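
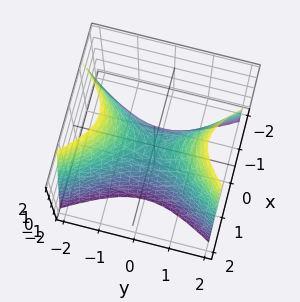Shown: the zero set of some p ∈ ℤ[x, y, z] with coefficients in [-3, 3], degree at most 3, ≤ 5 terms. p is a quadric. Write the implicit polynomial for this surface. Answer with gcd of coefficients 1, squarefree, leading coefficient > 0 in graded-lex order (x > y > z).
First, deg p = 2.
Then, symmetries: it's symmetric under x → −x, forcing even powers of x; it's symmetric under y → −y, forcing even powers of y.
Then, observable constraints: it crosses the y-axis at the gridline y = 0; it crosses the z-axis at the gridline z = 0; it crosses the x-axis at the gridline x = 0.
Finally, putting this together gives p.

2*x^2 - y^2 + z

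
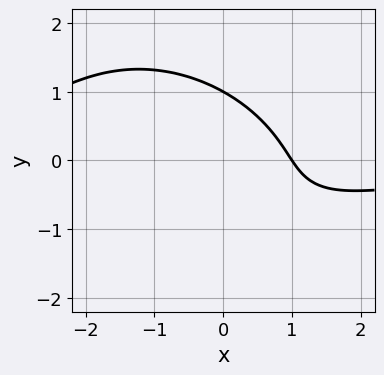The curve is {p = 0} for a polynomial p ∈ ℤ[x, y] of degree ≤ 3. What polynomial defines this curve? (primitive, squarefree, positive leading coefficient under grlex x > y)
2*x^2*y + 2*x*y^2 + 3*y^3 + 3*x - 3

1. deg p = 3. A generic line meets the curve in up to 3 points.
2. From the axis intercepts and sections: it meets the x-axis at x = 1 (among the integer gridlines); it crosses the y-axis at the gridline y = 1.
3. These observations pin down the coefficients.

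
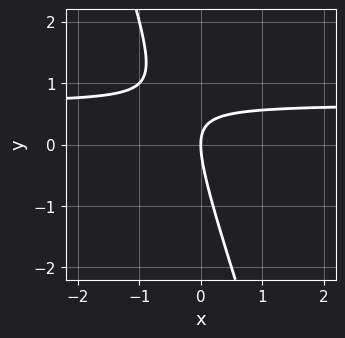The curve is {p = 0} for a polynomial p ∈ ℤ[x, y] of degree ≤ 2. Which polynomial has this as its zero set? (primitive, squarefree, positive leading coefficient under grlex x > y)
3*x*y + y^2 - 2*x

(a) deg p = 2. The shape is more complex than any degree-1 curve.
(b) Observable constraints: one y-axis crossing is at y = 0; one x-axis crossing is at x = 0.
(c) These observations pin down the coefficients.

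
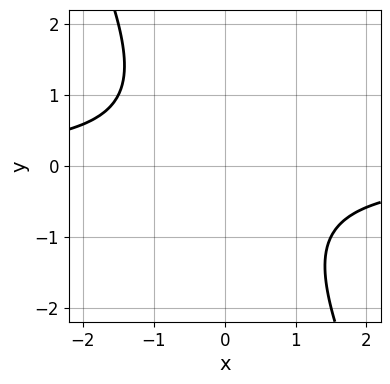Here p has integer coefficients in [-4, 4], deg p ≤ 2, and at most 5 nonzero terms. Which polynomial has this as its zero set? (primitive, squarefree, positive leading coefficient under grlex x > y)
1. Degree: the shape is more complex than any degree-1 curve, so deg p = 2.
2. Observable constraints: it misses every integer gridline on the x-axis; no y-intercept at any integer in the box.
3. The integer polynomial consistent with all of this is the stated p.

2*x*y + y^2 + 2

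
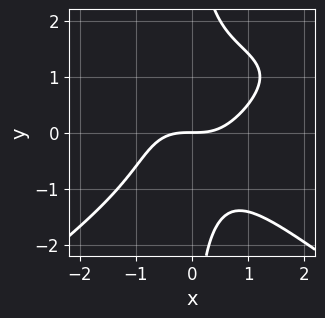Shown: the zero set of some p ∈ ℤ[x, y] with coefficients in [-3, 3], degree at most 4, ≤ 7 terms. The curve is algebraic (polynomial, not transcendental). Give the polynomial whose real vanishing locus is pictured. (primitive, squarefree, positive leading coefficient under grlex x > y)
1. Degree: the shape is more complex than any degree-3 curve, so deg p = 4.
2. Against the integer gridlines: one x-axis crossing is at x = 0; it meets the y-axis at y = 0 (among the integer gridlines).
3. Solving for integer coefficients yields p as stated.

x^3*y - 2*x*y^3 - 2*x^3 + x*y^2 + 3*y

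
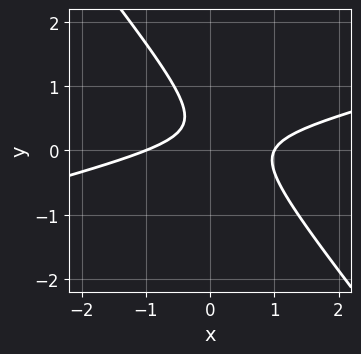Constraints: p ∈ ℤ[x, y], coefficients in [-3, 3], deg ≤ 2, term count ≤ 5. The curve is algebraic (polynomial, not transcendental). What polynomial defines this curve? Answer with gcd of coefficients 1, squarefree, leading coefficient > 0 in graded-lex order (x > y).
x^2 - 3*x*y - 3*y^2 + 2*y - 1

First, the degree is 2 — the shape is more complex than any degree-1 curve.
Then, from the visible intercepts: no y-intercept at any integer in the box; the x-axis gridline crossings are at x ∈ {-1, 1}.
Finally, solving for integer coefficients yields p as stated.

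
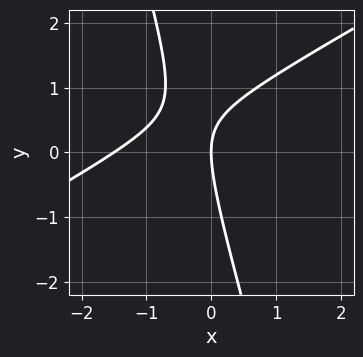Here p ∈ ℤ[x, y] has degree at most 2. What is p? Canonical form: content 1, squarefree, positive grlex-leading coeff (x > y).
2*x^2 - 3*x*y - y^2 + 3*x

deg p = 2.
Against the integer gridlines: one x-axis crossing is at x = 0; it meets the y-axis at y = 0 (among the integer gridlines).
Matching integer coefficients to the picture gives p.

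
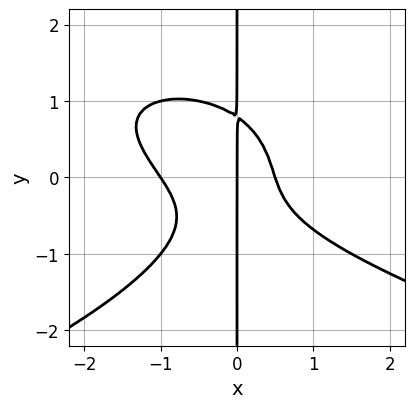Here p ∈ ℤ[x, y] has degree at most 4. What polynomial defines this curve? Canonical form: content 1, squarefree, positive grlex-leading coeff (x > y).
First, degree: no degree-3 curve has this shape, so deg p = 4.
Then, observable constraints: among the integer gridlines, it crosses the x-axis at x ∈ {-1, 0}; the visible y-axis segment lies entirely on the curve.
Finally, assembling these constraints gives the stated polynomial.

2*x*y^3 + 2*x^3 + 2*x^2*y + x^2 - x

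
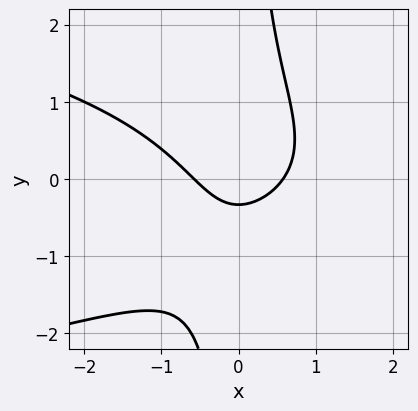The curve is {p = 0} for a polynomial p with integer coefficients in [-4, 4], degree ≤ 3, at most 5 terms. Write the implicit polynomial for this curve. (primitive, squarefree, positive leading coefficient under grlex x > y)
3*x*y^2 + 3*x^2 + x*y - 3*y - 1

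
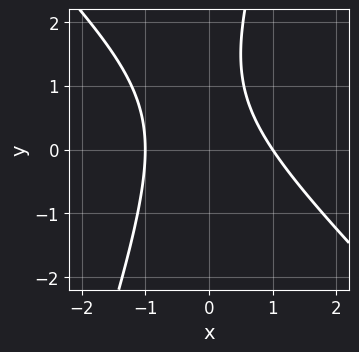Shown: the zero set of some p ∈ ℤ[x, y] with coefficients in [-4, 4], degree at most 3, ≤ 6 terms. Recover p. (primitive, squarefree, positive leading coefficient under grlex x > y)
3*x^2 + 2*x*y - y^2 + 2*y - 3

Degree: a generic line meets the curve in up to 2 points, so deg p = 2.
Reading off the gridlines: among the integer gridlines, it crosses the x-axis at x ∈ {-1, 1}; no y-intercept at any integer in the box.
Together with the visible shape, these determine p as stated.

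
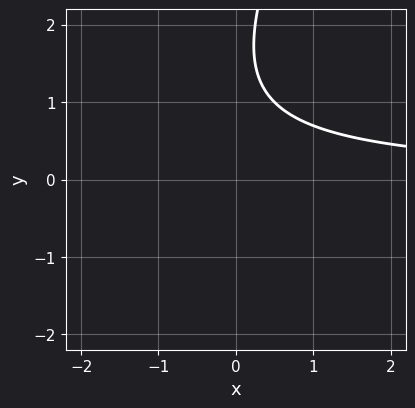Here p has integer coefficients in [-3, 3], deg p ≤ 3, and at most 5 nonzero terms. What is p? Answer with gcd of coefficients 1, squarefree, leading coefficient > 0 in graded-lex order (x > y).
deg p = 2. No degree-1 curve has this shape.
From the axis intercepts and sections: no x-intercept at any integer in the box; no y-intercept at any integer in the box.
The integer polynomial consistent with all of this is the stated p.

2*x*y - y^2 + 3*y - 3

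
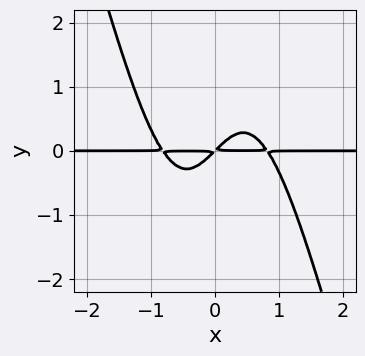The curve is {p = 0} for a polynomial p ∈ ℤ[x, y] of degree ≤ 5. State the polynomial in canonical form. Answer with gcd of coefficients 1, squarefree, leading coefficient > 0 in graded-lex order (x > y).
3*x^3*y + x^2*y^2 - 2*x*y + 2*y^2

(a) The degree is 4 — no degree-3 curve has this shape.
(b) Checking where it meets the axes: the visible x-axis segment lies entirely on the curve.
(c) Together with the visible shape, these determine p as stated.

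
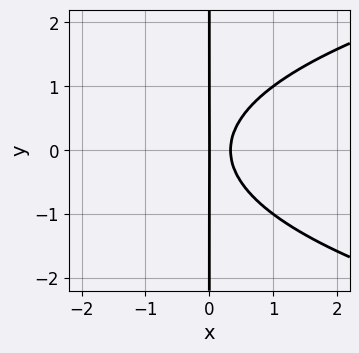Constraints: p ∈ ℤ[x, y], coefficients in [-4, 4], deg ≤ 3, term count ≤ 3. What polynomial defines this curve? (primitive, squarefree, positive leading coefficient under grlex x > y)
Degree: the shape is more complex than any degree-2 curve, so deg p = 3.
Symmetries: mirror symmetry y ↦ −y ⇒ only even powers of y.
From the axis intercepts and sections: it meets the x-axis at x = 0 (among the integer gridlines); every point of the y-axis in the box is on the curve.
Fitting integer coefficients to these (and the overall shape) gives p.

2*x*y^2 - 3*x^2 + x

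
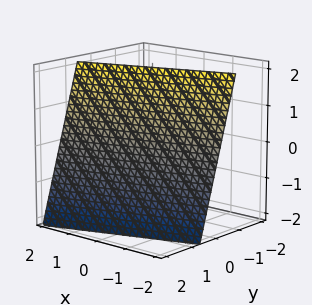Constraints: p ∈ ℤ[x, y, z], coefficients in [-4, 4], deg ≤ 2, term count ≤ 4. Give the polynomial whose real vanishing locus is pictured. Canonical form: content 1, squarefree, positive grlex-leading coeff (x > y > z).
x - 3*y - z + 2

The degree is 1 — every cross-section is a straight line — this is a plane.
From the visible intercepts: it meets the x-axis at x = -2 (among the integer gridlines); it meets the z-axis at z = 2 (among the integer gridlines).
Together with the visible shape, these determine p as stated.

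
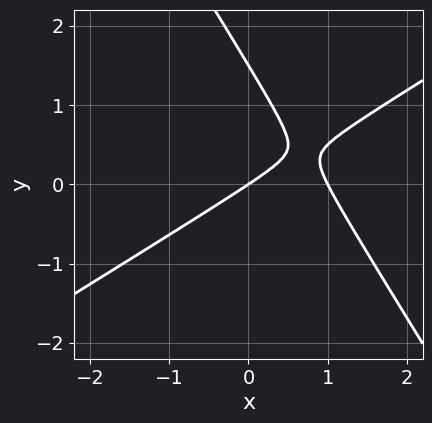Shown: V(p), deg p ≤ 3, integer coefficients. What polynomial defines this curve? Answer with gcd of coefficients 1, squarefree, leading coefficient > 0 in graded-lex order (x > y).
(a) The degree is 2 — the shape is more complex than any degree-1 curve.
(b) Reading off the gridlines: it crosses the y-axis at the gridline y = 0; the x-axis gridline crossings are at x ∈ {0, 1}.
(c) Putting this together gives p.

2*x^2 - 2*x*y - 2*y^2 - 2*x + 3*y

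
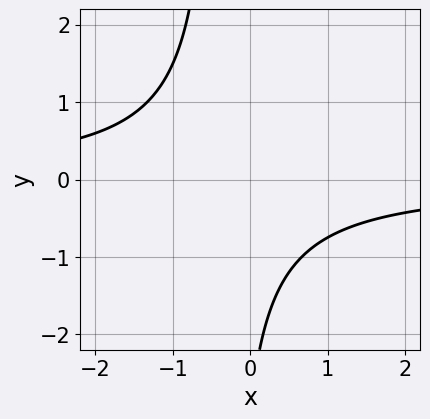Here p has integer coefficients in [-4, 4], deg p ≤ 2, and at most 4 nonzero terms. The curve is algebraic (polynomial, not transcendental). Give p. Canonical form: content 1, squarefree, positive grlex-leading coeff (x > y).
First, deg p = 2.
Then, from the axis intercepts and sections: the curve avoids every integer x-axis point in the box; it misses every integer gridline on the y-axis.
Finally, the integer polynomial consistent with all of this is the stated p.

3*x*y + y + 3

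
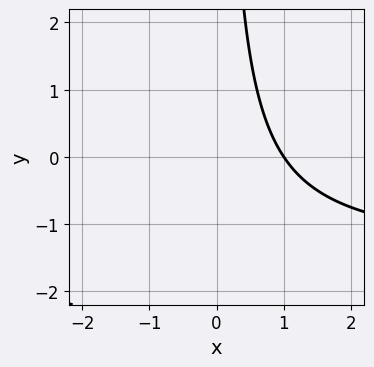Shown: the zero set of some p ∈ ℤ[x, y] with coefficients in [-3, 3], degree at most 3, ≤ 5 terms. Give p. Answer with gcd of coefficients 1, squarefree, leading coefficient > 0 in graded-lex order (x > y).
2*x*y + 3*x - 3

deg p = 2. A generic line meets the curve in up to 2 points.
Against the integer gridlines: it misses every integer gridline on the y-axis; it crosses the x-axis at the gridline x = 1.
These observations pin down the coefficients.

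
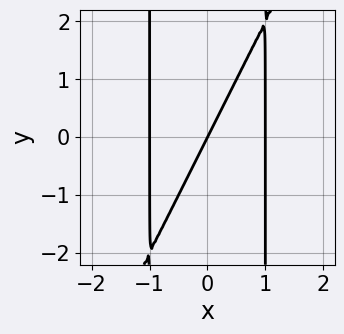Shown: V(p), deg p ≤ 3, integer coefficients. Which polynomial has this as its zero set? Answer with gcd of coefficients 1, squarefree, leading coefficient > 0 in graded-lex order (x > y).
2*x^3 - x^2*y - 2*x + y

1. deg p = 3. The shape is more complex than any degree-2 curve.
2. From the axis intercepts and sections: it meets the y-axis at y = 0 (among the integer gridlines); among the integer gridlines, it crosses the x-axis at x ∈ {-1, 0, 1}.
3. Matching integer coefficients to the picture gives p.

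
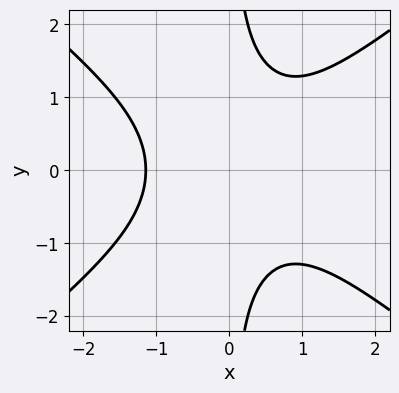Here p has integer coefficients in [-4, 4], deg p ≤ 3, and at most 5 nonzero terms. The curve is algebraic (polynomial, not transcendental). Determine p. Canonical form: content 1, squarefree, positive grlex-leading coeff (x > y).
2*x^3 - 3*x*y^2 + 3

First, the degree is 3 — no degree-2 curve has this shape.
Then, symmetries: the y ↦ −y reflection is a symmetry, so y appears only in even powers.
Then, checking where it meets the axes: the curve avoids every integer y-axis point in the box.
Finally, these observations pin down the coefficients.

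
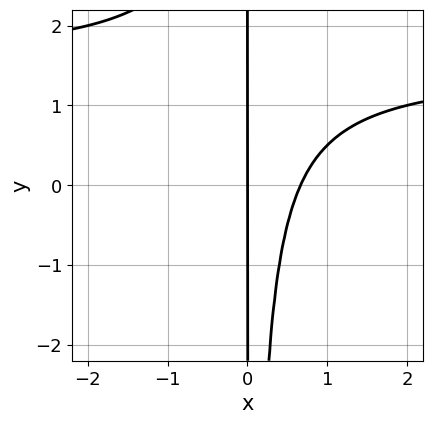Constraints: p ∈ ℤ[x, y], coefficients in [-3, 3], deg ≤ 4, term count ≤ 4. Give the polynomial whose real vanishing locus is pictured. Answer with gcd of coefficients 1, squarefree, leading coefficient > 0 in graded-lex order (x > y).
2*x^2*y - 3*x^2 + 2*x

1. deg p = 3. A generic line meets the curve in up to 3 points.
2. Observable constraints: one x-axis crossing is at x = 0; the visible y-axis segment lies entirely on the curve.
3. The integer polynomial consistent with all of this is the stated p.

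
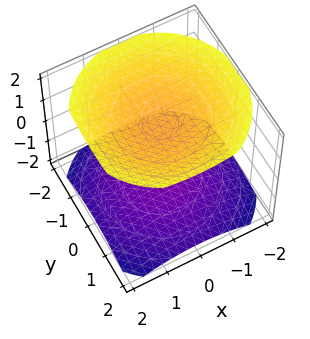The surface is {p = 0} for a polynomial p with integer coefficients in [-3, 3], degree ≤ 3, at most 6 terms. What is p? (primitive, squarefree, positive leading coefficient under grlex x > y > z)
First, there are 2 components.
Then, the degree is 2 — two separate bowl-shaped sheets opening away from each other; a quadric.
Then, symmetries: mirror symmetry z ↦ −z ⇒ only even powers of z; the z-axis is an axis of rotation, so x and y enter only as x² + y².
Then, checking where it meets the axes: the surface avoids every integer y-axis point in the box; the surface avoids every integer x-axis point in the box.
Finally, assembling these constraints gives the stated polynomial.

x^2 + y^2 - 2*z^2 + 3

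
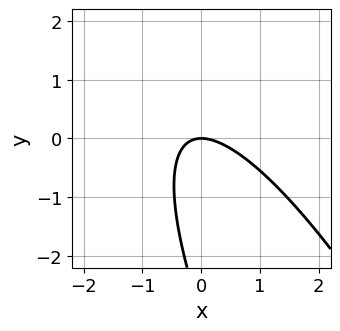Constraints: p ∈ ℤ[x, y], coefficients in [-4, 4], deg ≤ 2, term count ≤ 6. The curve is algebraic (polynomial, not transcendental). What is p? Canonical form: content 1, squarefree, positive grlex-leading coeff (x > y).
3*x^2 + 3*x*y + y^2 + 3*y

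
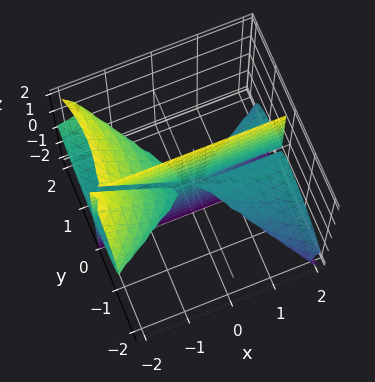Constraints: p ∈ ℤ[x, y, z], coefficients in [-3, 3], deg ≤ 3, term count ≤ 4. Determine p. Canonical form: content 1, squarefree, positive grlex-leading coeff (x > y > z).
3*x*y*z + y^3 - y^2*z + 3*y*z^2

The picture has 2 separate pieces.
Degree: the shape is more complex than any degree-2 surface, so deg p = 3.
From the visible intercepts: it crosses the y-axis at the gridline y = 0; every point of the x-axis in the box is on the surface; the visible z-axis segment lies entirely on the surface.
Matching integer coefficients to the picture gives p.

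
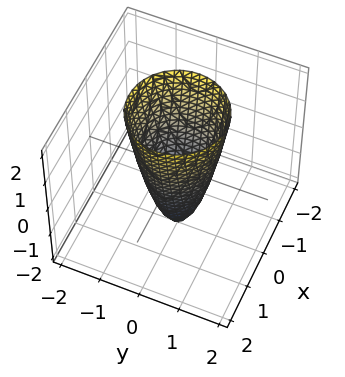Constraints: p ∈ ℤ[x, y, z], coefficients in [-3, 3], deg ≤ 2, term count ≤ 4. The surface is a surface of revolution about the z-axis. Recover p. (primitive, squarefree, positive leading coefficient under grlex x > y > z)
3*x^2 + 3*y^2 - z - 2

(a) Degree: no degree-1 surface has this shape, so deg p = 2.
(b) Symmetries: every cross-section ⟂ z is a circle, so x, y appear only via x² + y².
(c) Checking where it meets the axes: a circular section at z = 1 has radius exactly 1; one z-axis crossing is at z = -2.
(d) Matching integer coefficients to the picture gives p.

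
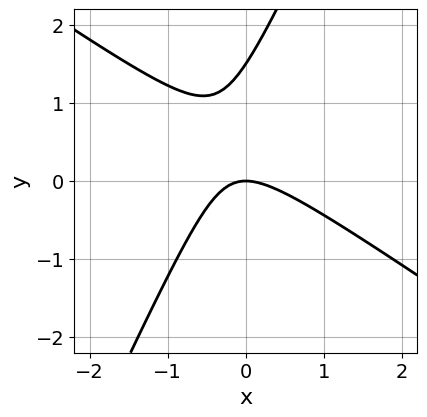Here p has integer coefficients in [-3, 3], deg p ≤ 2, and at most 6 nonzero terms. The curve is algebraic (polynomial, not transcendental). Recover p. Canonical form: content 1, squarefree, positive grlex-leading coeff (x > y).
3*x^2 + 3*x*y - 2*y^2 + 3*y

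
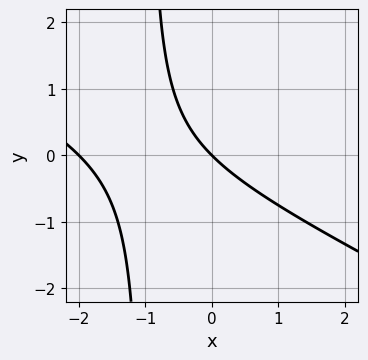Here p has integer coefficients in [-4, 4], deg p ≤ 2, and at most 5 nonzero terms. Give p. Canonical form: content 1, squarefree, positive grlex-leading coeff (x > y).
x^2 + 2*x*y + 2*x + 2*y

First, the degree is 2 — the shape is more complex than any degree-1 curve.
Next, from the axis intercepts and sections: among the integer gridlines, it crosses the x-axis at x ∈ {-2, 0}; one y-axis crossing is at y = 0.
Finally, matching integer coefficients to the picture gives p.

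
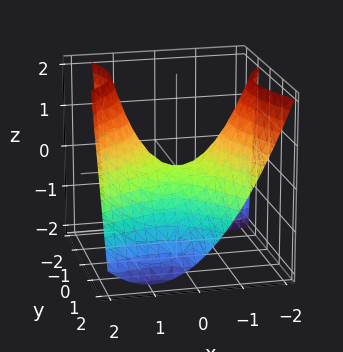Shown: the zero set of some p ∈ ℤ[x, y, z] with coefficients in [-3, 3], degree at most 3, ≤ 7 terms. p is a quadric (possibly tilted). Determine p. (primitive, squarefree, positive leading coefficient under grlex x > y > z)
deg p = 2. No degree-1 surface has this shape.
Reading off the gridlines: it crosses the z-axis at the gridline z = 0; it meets the x-axis at x = 0 (among the integer gridlines); it meets the y-axis at y = 0 (among the integer gridlines).
Solving for integer coefficients yields p as stated.

2*x^2 - 2*x*y - 2*y^2 - y*z - 3*z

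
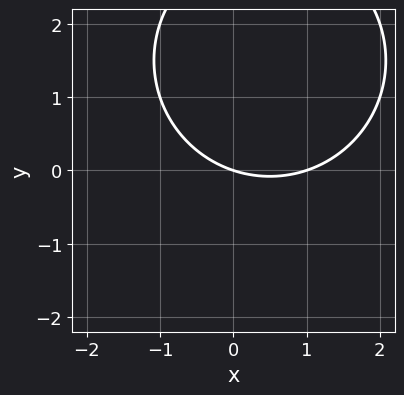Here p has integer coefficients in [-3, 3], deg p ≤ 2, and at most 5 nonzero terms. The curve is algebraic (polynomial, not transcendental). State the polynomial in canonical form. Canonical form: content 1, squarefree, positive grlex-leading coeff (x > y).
x^2 + y^2 - x - 3*y

Degree: a generic line meets the curve in up to 2 points, so deg p = 2.
Against the integer gridlines: the x-axis gridline crossings are at x ∈ {0, 1}; it crosses the y-axis at the gridline y = 0.
Putting this together gives p.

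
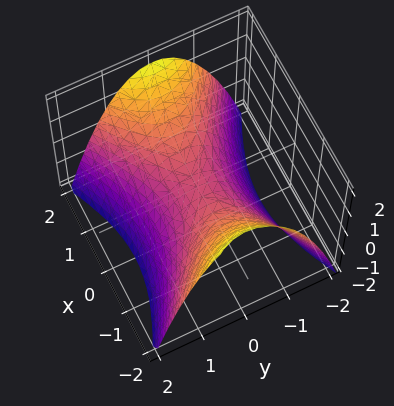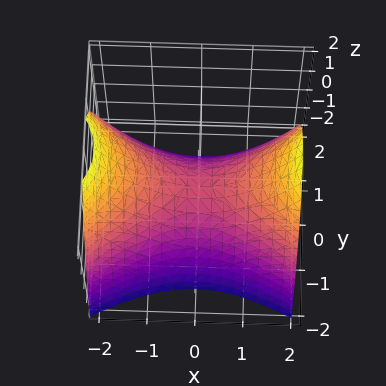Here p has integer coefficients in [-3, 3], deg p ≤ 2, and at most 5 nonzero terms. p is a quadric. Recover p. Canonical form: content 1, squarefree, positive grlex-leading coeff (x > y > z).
(a) deg p = 2. A saddle surface; a quadric.
(b) Symmetries: mirror symmetry x ↦ −x ⇒ only even powers of x; the y ↦ −y reflection is a symmetry, so y appears only in even powers.
(c) Against the integer gridlines: one x-axis crossing is at x = 0; it meets the z-axis at z = 0 (among the integer gridlines); one y-axis crossing is at y = 0.
(d) Solving for integer coefficients yields p as stated.

x^2 - 2*y^2 - 2*z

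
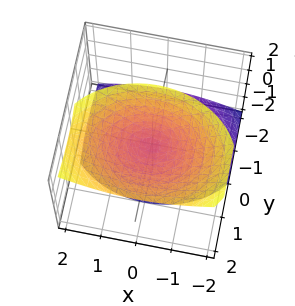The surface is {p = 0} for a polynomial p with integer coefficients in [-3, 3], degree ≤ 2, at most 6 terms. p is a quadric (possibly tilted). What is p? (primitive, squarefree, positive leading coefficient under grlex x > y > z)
1. The picture has 2 separate pieces. They look like related sheets of one shape, so recover p as a whole.
2. deg p = 2. A generic line meets the surface in up to 2 points.
3. Observable constraints: it meets the z-axis at z = 0 (among the integer gridlines); it meets the x-axis at x = 0 (among the integer gridlines); one y-axis crossing is at y = 0.
4. Together with the visible shape, these determine p as stated.

2*x^2 + 3*y^2 - 3*y*z - 2*z^2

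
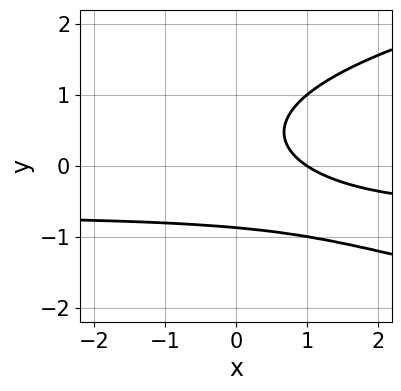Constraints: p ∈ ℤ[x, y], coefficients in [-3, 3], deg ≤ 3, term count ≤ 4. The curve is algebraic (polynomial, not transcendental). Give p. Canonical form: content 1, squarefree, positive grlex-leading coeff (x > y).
3*y^3 - 3*x*y - 2*x + 2

First, the degree is 3 — no degree-2 curve has this shape.
Then, checking where it meets the axes: it meets the x-axis at x = 1 (among the integer gridlines).
Finally, these observations pin down the coefficients.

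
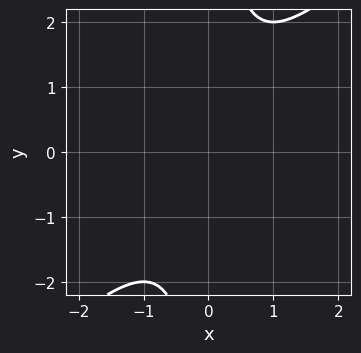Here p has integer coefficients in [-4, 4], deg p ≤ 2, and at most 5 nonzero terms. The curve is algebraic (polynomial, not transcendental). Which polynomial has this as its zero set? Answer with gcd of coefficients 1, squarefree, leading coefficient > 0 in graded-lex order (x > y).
x^2 - x*y + 1

1. The degree is 2 — a generic line meets the curve in up to 2 points.
2. Reading off the gridlines: no x-intercept at any integer in the box; it misses every integer gridline on the y-axis.
3. Matching integer coefficients to the picture gives p.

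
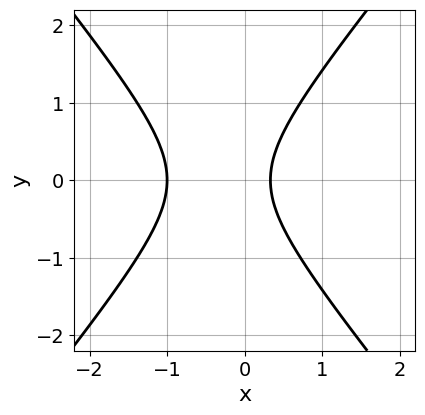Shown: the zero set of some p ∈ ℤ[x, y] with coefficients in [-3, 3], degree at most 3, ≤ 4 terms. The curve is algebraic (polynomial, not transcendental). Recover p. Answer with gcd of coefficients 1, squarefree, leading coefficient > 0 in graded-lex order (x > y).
(a) The degree is 2 — no degree-1 curve has this shape.
(b) Symmetries: it's symmetric under y → −y, forcing even powers of y.
(c) From the visible intercepts: the curve avoids every integer y-axis point in the box; it crosses the x-axis at the gridline x = -1.
(d) The integer polynomial consistent with all of this is the stated p.

3*x^2 - 2*y^2 + 2*x - 1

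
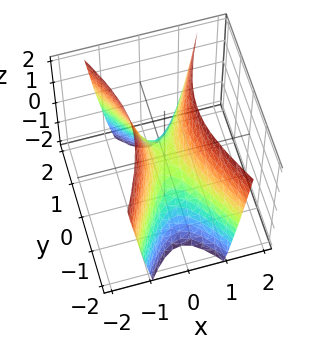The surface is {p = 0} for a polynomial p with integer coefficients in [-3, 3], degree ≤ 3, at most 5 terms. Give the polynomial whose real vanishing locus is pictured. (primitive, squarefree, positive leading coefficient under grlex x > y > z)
(a) deg p = 2. A hyperbolic paraboloid; a quadric.
(b) Symmetries: mirror symmetry x ↦ −x ⇒ only even powers of x; the y ↦ −y reflection is a symmetry, so y appears only in even powers.
(c) Checking where it meets the axes: it meets the x-axis at x = 0 (among the integer gridlines); it meets the z-axis at z = 0 (among the integer gridlines); it meets the y-axis at y = 0 (among the integer gridlines).
(d) Together with the visible shape, these determine p as stated.

3*x^2 - y^2 - z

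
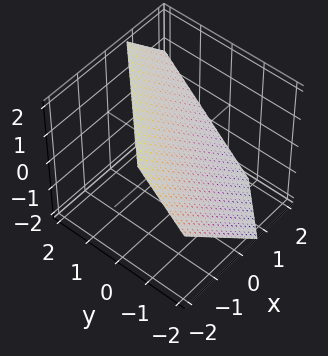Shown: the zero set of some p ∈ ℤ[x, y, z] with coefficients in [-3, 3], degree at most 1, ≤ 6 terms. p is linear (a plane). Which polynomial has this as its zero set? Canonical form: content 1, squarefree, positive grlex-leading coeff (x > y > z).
3*x - 3*y + 3*z - 2

First, degree: every cross-section is a straight line — this is a plane, so deg p = 1.
Finally, the integer polynomial consistent with all of this is the stated p.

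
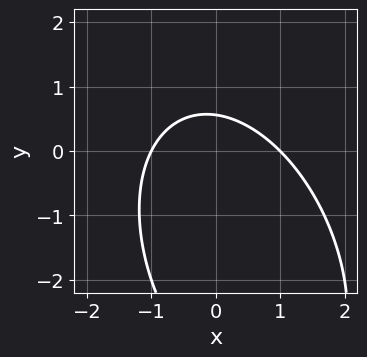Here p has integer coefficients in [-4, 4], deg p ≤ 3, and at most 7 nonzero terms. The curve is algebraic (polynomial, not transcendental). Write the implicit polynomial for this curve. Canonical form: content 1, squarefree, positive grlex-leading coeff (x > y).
2*x^2 + x*y + y^2 + 3*y - 2

First, degree: no degree-1 curve has this shape, so deg p = 2.
Then, against the integer gridlines: among the integer gridlines, it crosses the x-axis at x ∈ {-1, 1}.
Finally, matching integer coefficients to the picture gives p.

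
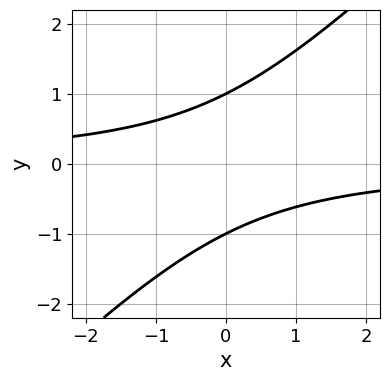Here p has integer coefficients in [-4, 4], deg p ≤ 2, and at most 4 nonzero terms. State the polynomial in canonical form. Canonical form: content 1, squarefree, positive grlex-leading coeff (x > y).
x*y - y^2 + 1

1. The degree is 2 — a generic line meets the curve in up to 2 points.
2. From the axis intercepts and sections: no x-intercept at any integer in the box; among the integer gridlines, it crosses the y-axis at y ∈ {-1, 1}.
3. Assembling these constraints gives the stated polynomial.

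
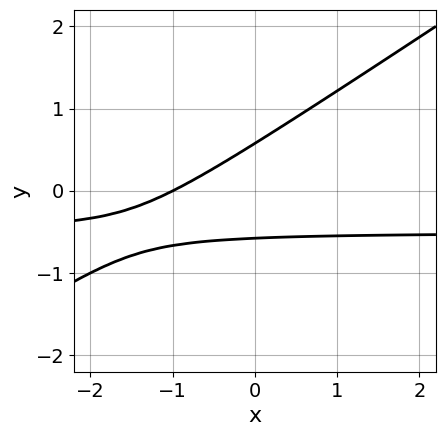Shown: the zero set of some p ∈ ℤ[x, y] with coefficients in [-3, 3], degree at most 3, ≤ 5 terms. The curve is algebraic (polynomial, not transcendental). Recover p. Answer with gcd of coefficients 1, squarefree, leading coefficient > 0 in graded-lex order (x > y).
deg p = 2. A generic line meets the curve in up to 2 points.
From the visible intercepts: it crosses the x-axis at the gridline x = -1.
Matching integer coefficients to the picture gives p.

2*x*y - 3*y^2 + x + 1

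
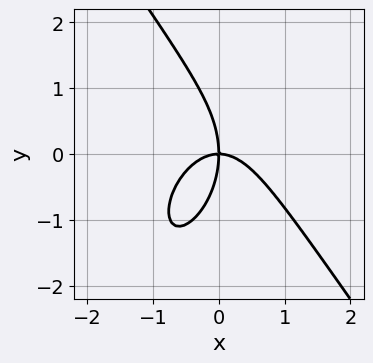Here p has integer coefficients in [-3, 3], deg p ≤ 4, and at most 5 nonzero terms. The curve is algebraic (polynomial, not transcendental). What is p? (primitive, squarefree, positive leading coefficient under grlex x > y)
First, degree: a generic line meets the curve in up to 3 points, so deg p = 3.
Then, reading off the gridlines: one x-axis crossing is at x = 0; one y-axis crossing is at y = 0.
Finally, fitting integer coefficients to these (and the overall shape) gives p.

3*x^3 + y^3 + 3*x*y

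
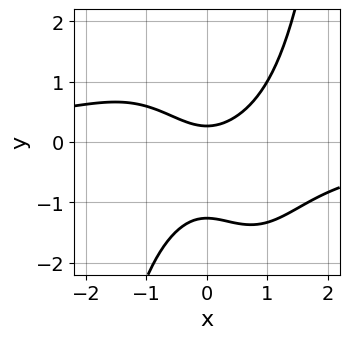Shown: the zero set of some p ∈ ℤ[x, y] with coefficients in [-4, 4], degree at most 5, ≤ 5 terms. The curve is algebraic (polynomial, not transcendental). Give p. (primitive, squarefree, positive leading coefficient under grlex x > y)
2*x^3*y + 3*x^2 - 3*y^2 - 3*y + 1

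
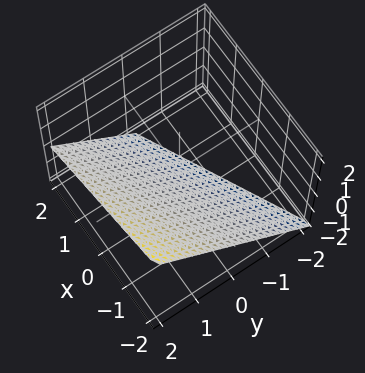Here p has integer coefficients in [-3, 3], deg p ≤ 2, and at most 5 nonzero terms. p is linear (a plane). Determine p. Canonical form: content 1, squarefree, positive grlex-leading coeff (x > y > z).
The degree is 1 — the surface is flat (a plane).
Against the integer gridlines: it crosses the z-axis at the gridline z = -1; it crosses the y-axis at the gridline y = 1.
Fitting integer coefficients to these (and the overall shape) gives p. Check: (-2, 0, 0) on the x-axis lies on the surface, and p(-2, 0, 0) = 0. ✓

x - 2*y + 2*z + 2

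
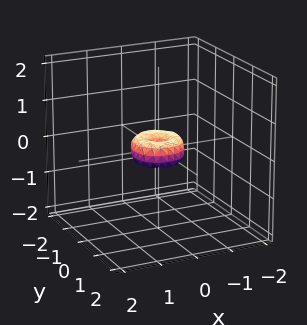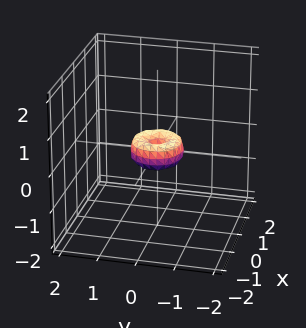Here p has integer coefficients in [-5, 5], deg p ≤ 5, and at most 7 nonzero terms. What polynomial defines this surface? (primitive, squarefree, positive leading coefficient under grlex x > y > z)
The degree is 4 — no degree-3 surface has this shape.
Symmetries: rotational symmetry about the z-axis ⇒ p depends on x, y only through x² + y².
Reading off the gridlines: a circular section at z = 0 has radius between 0 and 1; it meets the y-axis at y = 0 (among the integer gridlines).
Fitting integer coefficients to these (and the overall shape) gives p.

2*x^4 + 4*x^2*y^2 + 2*y^4 - x^2 - y^2 + z^2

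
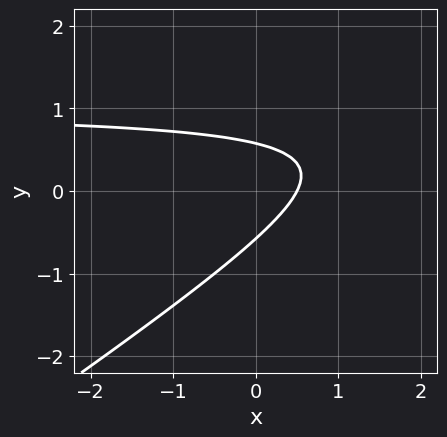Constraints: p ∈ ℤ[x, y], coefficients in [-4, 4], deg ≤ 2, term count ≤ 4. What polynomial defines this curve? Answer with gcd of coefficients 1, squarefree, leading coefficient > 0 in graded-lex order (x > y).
2*x*y - 3*y^2 - 2*x + 1

(a) Degree: the shape is more complex than any degree-1 curve, so deg p = 2.
(b) The integer polynomial consistent with all of this is the stated p.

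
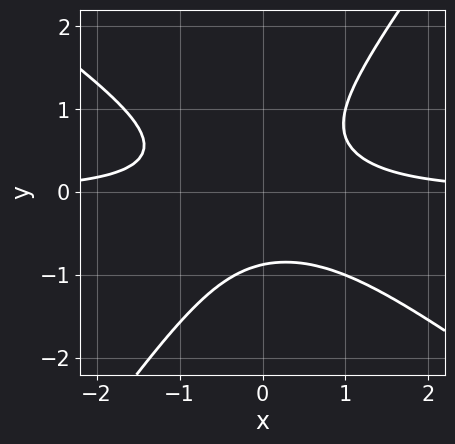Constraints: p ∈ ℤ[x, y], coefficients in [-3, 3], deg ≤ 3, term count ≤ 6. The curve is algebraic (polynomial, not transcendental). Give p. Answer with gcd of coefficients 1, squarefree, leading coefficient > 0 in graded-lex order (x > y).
The degree is 3 — a generic line meets the curve in up to 3 points.
Observable constraints: the curve avoids every integer x-axis point in the box.
Assembling these constraints gives the stated polynomial.

3*x^2*y + 2*x*y^2 - 3*y^3 - 2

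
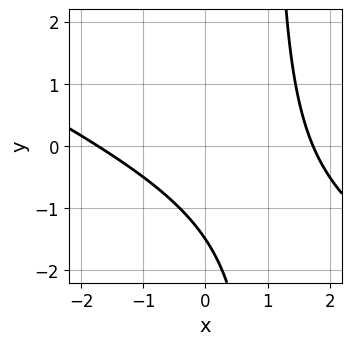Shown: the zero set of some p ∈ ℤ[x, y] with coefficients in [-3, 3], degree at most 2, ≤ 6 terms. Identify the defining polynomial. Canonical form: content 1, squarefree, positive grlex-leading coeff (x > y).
First, deg p = 2.
Finally, matching integer coefficients to the picture gives p.

x^2 + 2*x*y - 2*y - 3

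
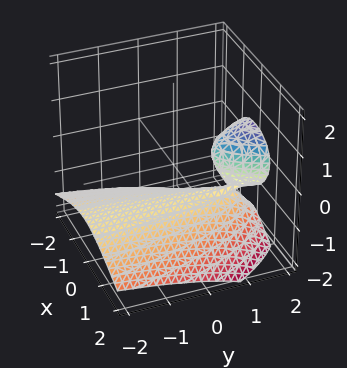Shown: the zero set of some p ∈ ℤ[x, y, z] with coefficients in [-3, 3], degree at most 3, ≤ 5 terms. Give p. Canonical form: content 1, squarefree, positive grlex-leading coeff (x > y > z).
2*y*z^2 + 2*z^3 + 3*x^2 - 2*y + 2

First, degree: a generic line meets the surface in up to 3 points, so deg p = 3.
Next, from the visible intercepts: one z-axis crossing is at z = -1; it crosses the y-axis at the gridline y = 1; the surface avoids every integer x-axis point in the box.
Finally, the integer polynomial consistent with all of this is the stated p.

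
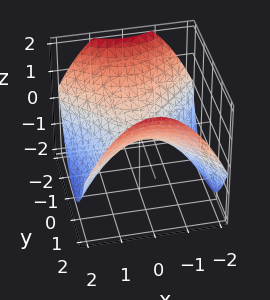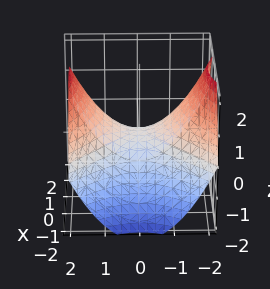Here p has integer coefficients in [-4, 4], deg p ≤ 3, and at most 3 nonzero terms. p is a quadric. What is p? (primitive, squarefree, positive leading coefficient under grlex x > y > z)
x^2 - y^2 + 2*z

First, degree: a saddle surface; a quadric, so deg p = 2.
Then, symmetries: mirror symmetry x ↦ −x ⇒ only even powers of x; the y ↦ −y reflection is a symmetry, so y appears only in even powers.
Then, checking where it meets the axes: it meets the z-axis at z = 0 (among the integer gridlines); one x-axis crossing is at x = 0; it meets the y-axis at y = 0 (among the integer gridlines).
Finally, together with the visible shape, these determine p as stated.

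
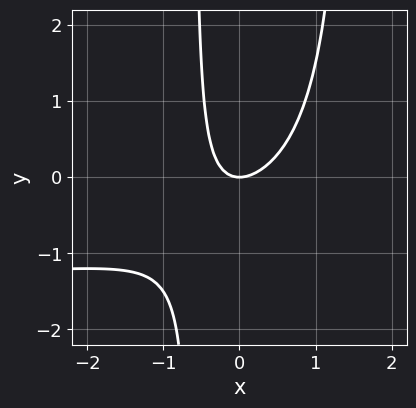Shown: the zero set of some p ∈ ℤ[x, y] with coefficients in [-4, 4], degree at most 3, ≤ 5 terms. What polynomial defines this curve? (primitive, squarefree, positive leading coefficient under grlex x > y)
(a) deg p = 3. No degree-2 curve has this shape.
(b) From the axis intercepts and sections: one y-axis crossing is at y = 0; it meets the x-axis at x = 0 (among the integer gridlines).
(c) Fitting integer coefficients to these (and the overall shape) gives p.

2*x^2*y + 3*x^2 - 2*x*y - 2*y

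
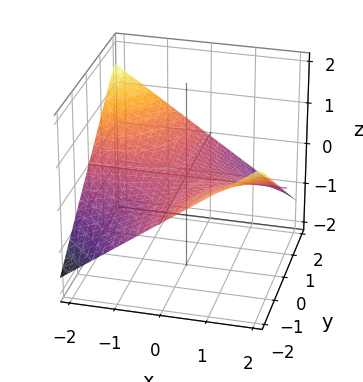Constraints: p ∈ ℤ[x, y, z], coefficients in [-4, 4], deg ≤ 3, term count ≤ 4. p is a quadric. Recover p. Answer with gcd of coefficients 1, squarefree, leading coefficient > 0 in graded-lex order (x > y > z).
x*y + 3*z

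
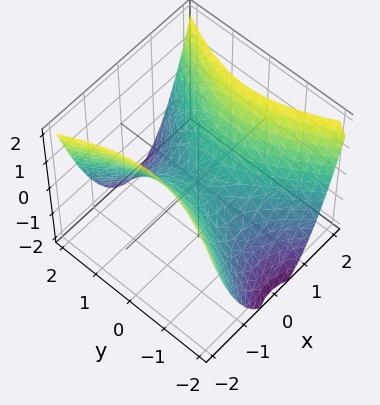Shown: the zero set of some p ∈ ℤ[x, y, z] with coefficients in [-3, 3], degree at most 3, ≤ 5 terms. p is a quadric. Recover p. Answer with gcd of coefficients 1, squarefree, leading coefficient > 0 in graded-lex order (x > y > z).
Degree: a saddle surface; a quadric, so deg p = 2.
Symmetries: the x ↦ −x reflection is a symmetry, so x appears only in even powers; the y ↦ −y reflection is a symmetry, so y appears only in even powers.
Against the integer gridlines: one x-axis crossing is at x = 0; it crosses the y-axis at the gridline y = 0.
Matching integer coefficients to the picture gives p.

2*x^2 - y^2 - 2*z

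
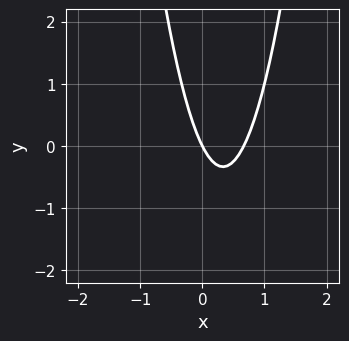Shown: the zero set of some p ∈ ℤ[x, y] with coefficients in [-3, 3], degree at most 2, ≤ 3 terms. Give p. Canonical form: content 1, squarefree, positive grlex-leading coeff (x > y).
3*x^2 - 2*x - y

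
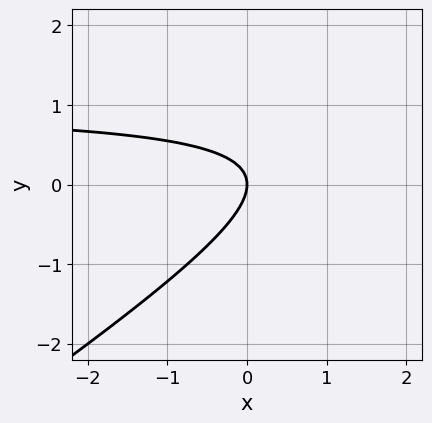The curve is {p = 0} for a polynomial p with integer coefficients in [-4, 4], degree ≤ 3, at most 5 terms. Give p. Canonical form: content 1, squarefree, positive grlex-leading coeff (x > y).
The degree is 2 — a generic line meets the curve in up to 2 points.
From the visible intercepts: it meets the x-axis at x = 0 (among the integer gridlines); it crosses the y-axis at the gridline y = 0.
Putting this together gives p.

2*x*y - 3*y^2 - 2*x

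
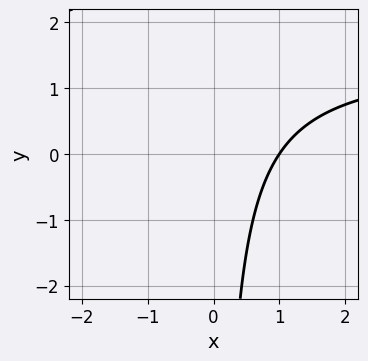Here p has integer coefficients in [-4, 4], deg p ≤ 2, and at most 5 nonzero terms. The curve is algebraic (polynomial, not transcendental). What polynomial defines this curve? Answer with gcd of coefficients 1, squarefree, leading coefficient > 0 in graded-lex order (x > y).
2*x*y - 3*x + 3

Degree: no degree-1 curve has this shape, so deg p = 2.
Observable constraints: no y-intercept at any integer in the box; it meets the x-axis at x = 1 (among the integer gridlines).
These observations pin down the coefficients.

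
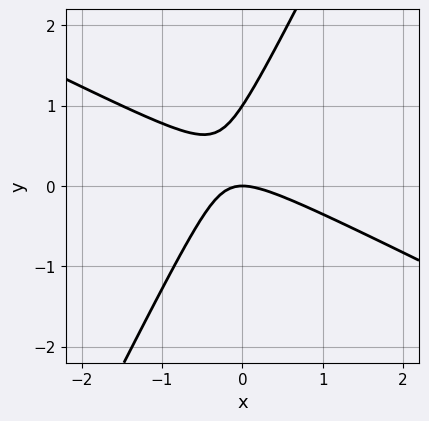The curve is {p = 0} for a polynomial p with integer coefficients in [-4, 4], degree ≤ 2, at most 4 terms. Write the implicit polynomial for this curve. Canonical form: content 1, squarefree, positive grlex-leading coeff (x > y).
2*x^2 + 3*x*y - 2*y^2 + 2*y

(a) The degree is 2 — the shape is more complex than any degree-1 curve.
(b) Reading off the gridlines: the y-axis gridline crossings are at y ∈ {0, 1}; it meets the x-axis at x = 0 (among the integer gridlines).
(c) Solving for integer coefficients yields p as stated.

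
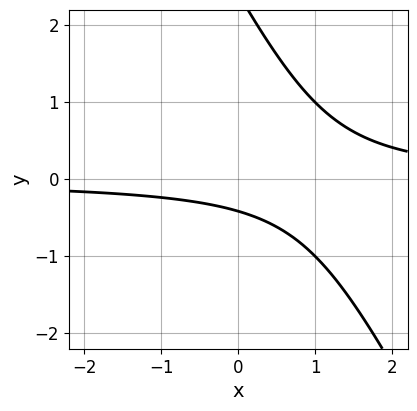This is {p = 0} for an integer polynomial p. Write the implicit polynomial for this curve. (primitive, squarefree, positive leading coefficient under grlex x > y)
1. Degree: no degree-1 curve has this shape, so deg p = 2.
2. Reading off the gridlines: no x-intercept at any integer in the box.
3. The integer polynomial consistent with all of this is the stated p.

2*x*y + y^2 - 2*y - 1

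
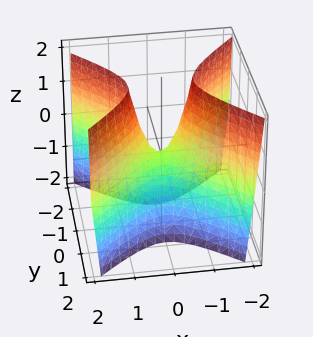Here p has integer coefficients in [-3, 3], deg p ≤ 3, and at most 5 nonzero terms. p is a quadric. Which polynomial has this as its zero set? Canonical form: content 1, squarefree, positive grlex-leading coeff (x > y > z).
3*x^2 - 3*y^2 - z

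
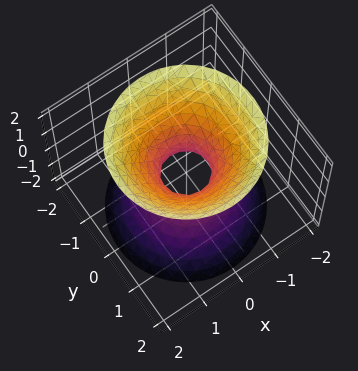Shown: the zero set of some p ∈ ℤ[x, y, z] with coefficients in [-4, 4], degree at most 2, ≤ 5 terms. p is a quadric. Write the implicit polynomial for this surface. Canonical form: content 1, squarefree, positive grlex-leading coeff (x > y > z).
3*x^2 + 3*y^2 - 2*z^2 - 1

1. The degree is 2 — one connected sheet with a waist; a quadric.
2. Symmetries: every cross-section ⟂ z is a circle, so x, y appear only via x² + y²; it's symmetric under z → −z, forcing even powers of z.
3. From the axis intercepts and sections: a circular section at z = -1 has radius exactly 1; no z-intercept at any integer in the box.
4. Putting this together gives p.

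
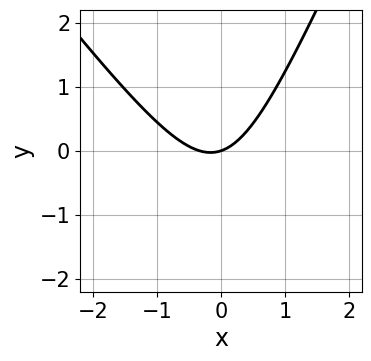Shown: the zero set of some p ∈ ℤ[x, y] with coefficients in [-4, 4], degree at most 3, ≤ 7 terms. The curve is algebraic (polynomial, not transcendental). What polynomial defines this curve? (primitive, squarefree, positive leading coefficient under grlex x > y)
1. The degree is 2 — a generic line meets the curve in up to 2 points.
2. Against the integer gridlines: it crosses the y-axis at the gridline y = 0; it meets the x-axis at x = 0 (among the integer gridlines).
3. Fitting integer coefficients to these (and the overall shape) gives p.

3*x^2 + x*y - y^2 + x - 3*y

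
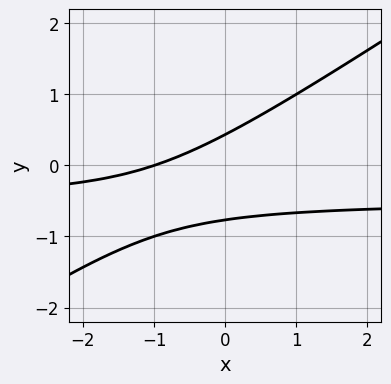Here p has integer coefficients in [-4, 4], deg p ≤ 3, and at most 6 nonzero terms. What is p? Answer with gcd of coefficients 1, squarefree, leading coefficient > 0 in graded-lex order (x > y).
2*x*y - 3*y^2 + x - y + 1

(a) The degree is 2 — the shape is more complex than any degree-1 curve.
(b) Observable constraints: one x-axis crossing is at x = -1.
(c) These observations pin down the coefficients.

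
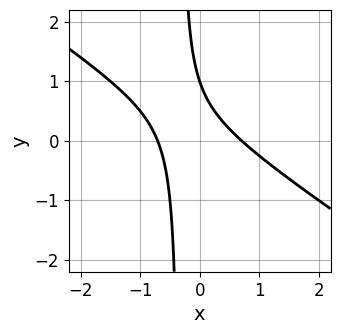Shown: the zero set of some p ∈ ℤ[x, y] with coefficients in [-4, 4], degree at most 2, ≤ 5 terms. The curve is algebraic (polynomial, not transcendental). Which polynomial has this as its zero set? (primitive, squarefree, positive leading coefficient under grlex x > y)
The degree is 2 — the shape is more complex than any degree-1 curve.
Reading off the gridlines: one y-axis crossing is at y = 1.
Solving for integer coefficients yields p as stated.

2*x^2 + 3*x*y + y - 1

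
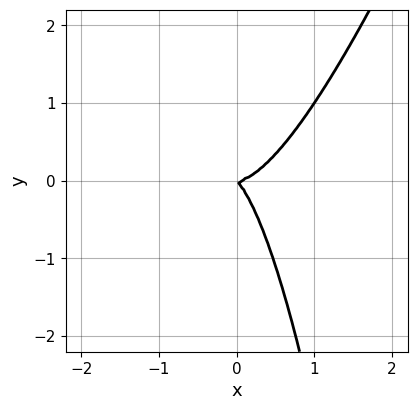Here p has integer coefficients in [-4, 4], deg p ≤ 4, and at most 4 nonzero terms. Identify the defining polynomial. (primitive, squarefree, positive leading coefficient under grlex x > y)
(a) The degree is 3 — no degree-2 curve has this shape.
(b) Against the integer gridlines: it crosses the x-axis at the gridline x = 0; it crosses the y-axis at the gridline y = 0.
(c) Putting this together gives p.

3*x^3 - x^2*y - x*y - y^2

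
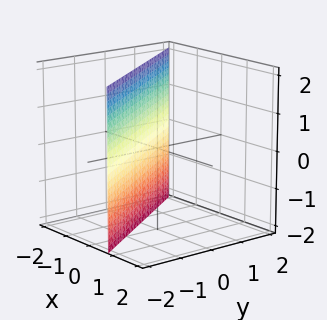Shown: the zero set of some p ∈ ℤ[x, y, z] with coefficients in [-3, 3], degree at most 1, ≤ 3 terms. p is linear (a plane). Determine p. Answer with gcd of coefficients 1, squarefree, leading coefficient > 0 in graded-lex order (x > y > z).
3*x + 2*y + 2

(a) The degree is 1 — the surface is flat (a plane).
(b) From the visible intercepts: it misses every integer gridline on the z-axis; it meets the y-axis at y = -1 (among the integer gridlines).
(c) These observations pin down the coefficients.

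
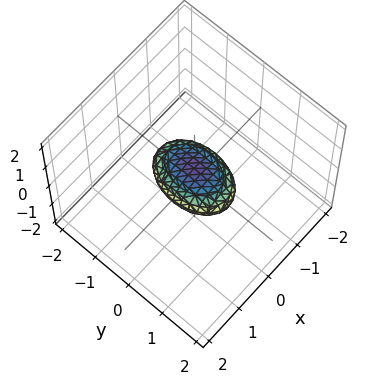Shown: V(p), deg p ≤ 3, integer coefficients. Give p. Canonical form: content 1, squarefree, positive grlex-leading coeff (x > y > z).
2*x^2 + y^2 + 3*z^2 - 1

1. The degree is 2 — bounded and convex; a quadric.
2. Symmetries: it's symmetric under y → −y, forcing even powers of y; mirror symmetry z ↦ −z ⇒ only even powers of z; the x ↦ −x reflection is a symmetry, so x appears only in even powers.
3. Against the integer gridlines: the y-axis gridline crossings are at y ∈ {-1, 1}.
4. Assembling these constraints gives the stated polynomial.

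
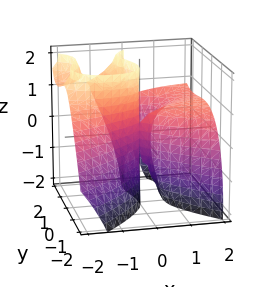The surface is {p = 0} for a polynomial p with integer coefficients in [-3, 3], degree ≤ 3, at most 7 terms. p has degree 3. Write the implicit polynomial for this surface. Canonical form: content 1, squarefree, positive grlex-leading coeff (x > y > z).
First, deg p = 3. No degree-2 surface has this shape.
Then, reading off the gridlines: it crosses the x-axis at the gridline x = 0; every point of the z-axis in the box is on the surface.
Finally, putting this together gives p. Check: (0, 2, 0) on the y-axis lies on the surface, and p(0, 2, 0) = 0. ✓

2*x^2*z + x*z^2 - y^3 - 2*x^2 + 2*y^2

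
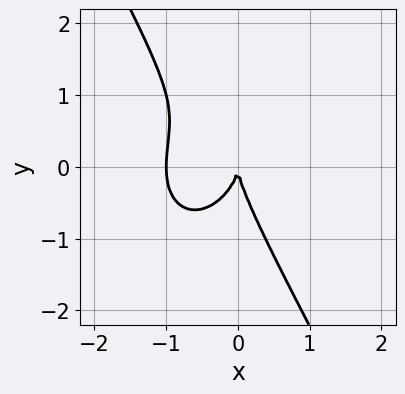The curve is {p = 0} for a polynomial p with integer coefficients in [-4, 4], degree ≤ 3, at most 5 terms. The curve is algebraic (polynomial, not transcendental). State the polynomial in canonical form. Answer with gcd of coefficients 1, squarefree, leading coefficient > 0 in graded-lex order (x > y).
3*x^3 + x*y^2 + y^3 + 3*x^2

1. Degree: no degree-2 curve has this shape, so deg p = 3.
2. Against the integer gridlines: it crosses the y-axis at the gridline y = 0; the x-axis gridline crossings are at x ∈ {-1, 0}.
3. Matching integer coefficients to the picture gives p.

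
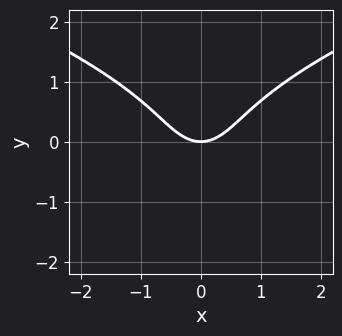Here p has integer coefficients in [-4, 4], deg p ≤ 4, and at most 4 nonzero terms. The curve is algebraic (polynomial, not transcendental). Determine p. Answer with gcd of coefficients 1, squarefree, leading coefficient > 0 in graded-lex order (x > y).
Degree: a generic line meets the curve in up to 3 points, so deg p = 3.
Symmetries: the x ↦ −x reflection is a symmetry, so x appears only in even powers.
Against the integer gridlines: it crosses the x-axis at the gridline x = 0; it crosses the y-axis at the gridline y = 0.
Matching integer coefficients to the picture gives p.

y^3 - x^2 + y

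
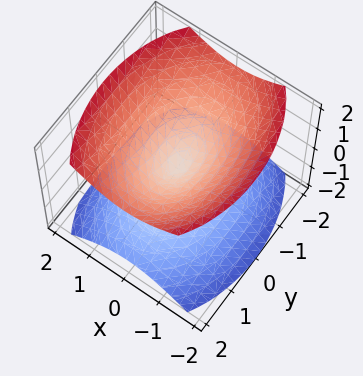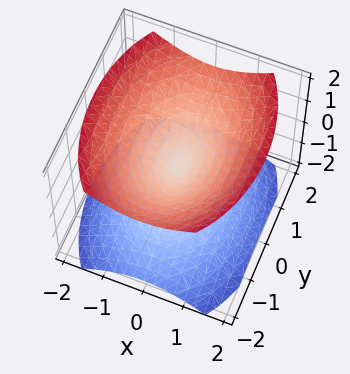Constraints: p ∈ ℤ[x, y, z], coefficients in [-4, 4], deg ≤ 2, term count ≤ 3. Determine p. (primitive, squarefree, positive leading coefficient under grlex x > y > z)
(a) I count 2 distinct pieces. They look like related sheets of one shape, so recover p as a whole.
(b) deg p = 2. A double cone through the origin; a quadric.
(c) Symmetries: mirror symmetry z ↦ −z ⇒ only even powers of z; the x ↦ −x reflection is a symmetry, so x appears only in even powers; it's symmetric under y → −y, forcing even powers of y.
(d) Reading off the gridlines: it meets the y-axis at y = 0 (among the integer gridlines); it crosses the z-axis at the gridline z = 0.
(e) Fitting integer coefficients to these (and the overall shape) gives p.

2*x^2 + y^2 - 2*z^2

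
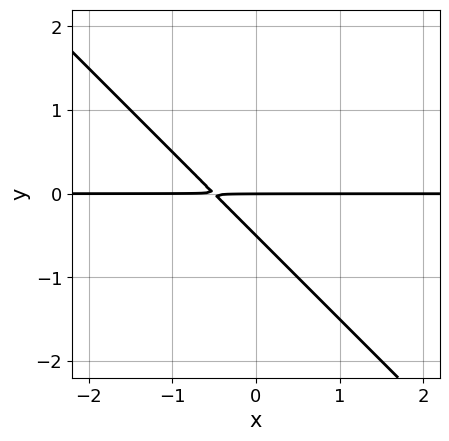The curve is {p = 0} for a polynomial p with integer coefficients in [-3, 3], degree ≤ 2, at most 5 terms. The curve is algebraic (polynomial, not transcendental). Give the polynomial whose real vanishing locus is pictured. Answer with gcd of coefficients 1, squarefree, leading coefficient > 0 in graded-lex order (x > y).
2*x*y + 2*y^2 + y

First, the degree is 2 — a generic line meets the curve in up to 2 points.
Next, from the visible intercepts: the visible x-axis segment lies entirely on the curve; it meets the y-axis at y = 0 (among the integer gridlines).
Finally, these observations pin down the coefficients.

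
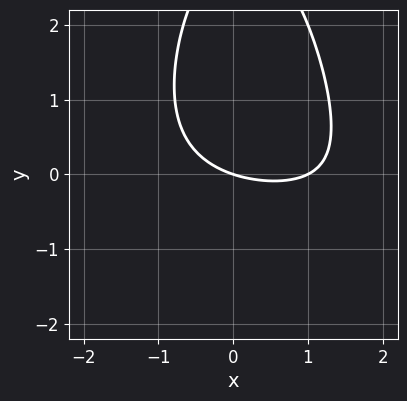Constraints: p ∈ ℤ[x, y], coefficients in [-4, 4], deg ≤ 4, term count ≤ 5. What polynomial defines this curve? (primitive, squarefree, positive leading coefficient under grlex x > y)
x^2*y + x^2 + y^2 - x - 3*y

(a) deg p = 3. A generic line meets the curve in up to 3 points.
(b) Observable constraints: among the integer gridlines, it crosses the x-axis at x ∈ {0, 1}; it crosses the y-axis at the gridline y = 0.
(c) Fitting integer coefficients to these (and the overall shape) gives p.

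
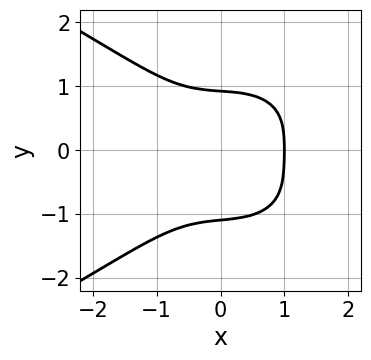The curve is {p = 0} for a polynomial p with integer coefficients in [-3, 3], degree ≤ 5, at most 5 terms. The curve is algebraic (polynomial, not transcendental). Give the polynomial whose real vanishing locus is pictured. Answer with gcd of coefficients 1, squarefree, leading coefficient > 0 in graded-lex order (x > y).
3*y^4 + 3*x^3 + x*y^2 + y^3 - 3

The degree is 4 — a generic line meets the curve in up to 4 points.
Against the integer gridlines: it crosses the x-axis at the gridline x = 1.
Assembling these constraints gives the stated polynomial.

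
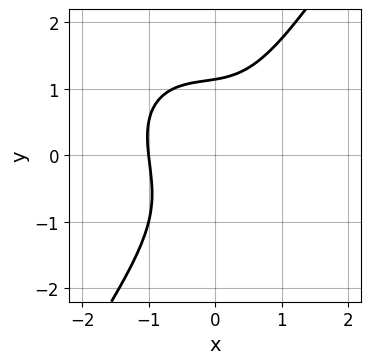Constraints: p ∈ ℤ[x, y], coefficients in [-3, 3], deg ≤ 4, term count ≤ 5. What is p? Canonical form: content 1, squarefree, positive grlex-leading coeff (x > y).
3*x^3 + x^2*y + x*y^2 - 2*y^3 + 3

(a) The degree is 3 — no degree-2 curve has this shape.
(b) Against the integer gridlines: it crosses the x-axis at the gridline x = -1.
(c) Assembling these constraints gives the stated polynomial.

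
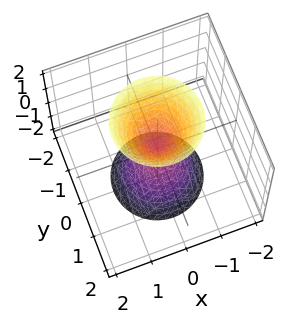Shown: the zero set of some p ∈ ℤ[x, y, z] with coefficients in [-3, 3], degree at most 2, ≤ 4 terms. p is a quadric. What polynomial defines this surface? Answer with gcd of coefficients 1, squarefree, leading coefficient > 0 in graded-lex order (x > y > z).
3*x^2 + 3*y^2 - z^2

1. There are 2 components. Treating them together as one polynomial.
2. Degree: two nappes meeting at a single point; a quadric, so deg p = 2.
3. Symmetries: it's symmetric under z → −z, forcing even powers of z; the z-axis is an axis of rotation, so x and y enter only as x² + y².
4. Reading off the gridlines: it meets the y-axis at y = 0 (among the integer gridlines); it crosses the x-axis at the gridline x = 0; a circular section at z = -2 has radius between 1 and 2.
5. Matching integer coefficients to the picture gives p.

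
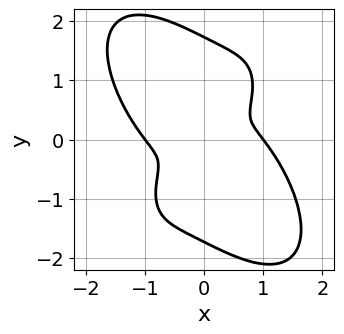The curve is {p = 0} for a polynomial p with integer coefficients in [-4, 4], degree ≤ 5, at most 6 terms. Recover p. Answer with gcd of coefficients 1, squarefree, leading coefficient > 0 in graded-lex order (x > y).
2*x^4 + y^4 - 2*x^2 + 3*x*y - 3*y^2

(a) deg p = 4. No degree-3 curve has this shape.
(b) From the visible intercepts: the x-axis gridline crossings are at x ∈ {-1, 1}.
(c) Assembling these constraints gives the stated polynomial.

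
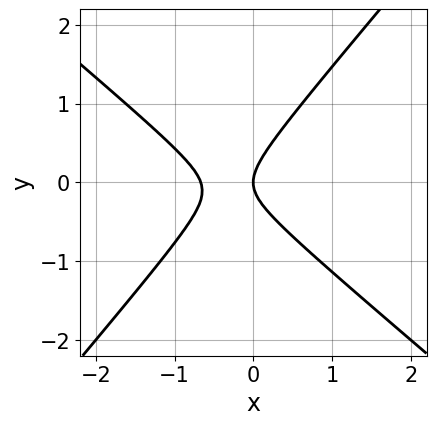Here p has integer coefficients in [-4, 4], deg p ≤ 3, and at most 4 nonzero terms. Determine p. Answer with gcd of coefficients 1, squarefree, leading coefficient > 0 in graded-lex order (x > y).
3*x^2 + x*y - 3*y^2 + 2*x

1. Degree: a generic line meets the curve in up to 2 points, so deg p = 2.
2. From the axis intercepts and sections: it crosses the x-axis at the gridline x = 0; it crosses the y-axis at the gridline y = 0.
3. Assembling these constraints gives the stated polynomial.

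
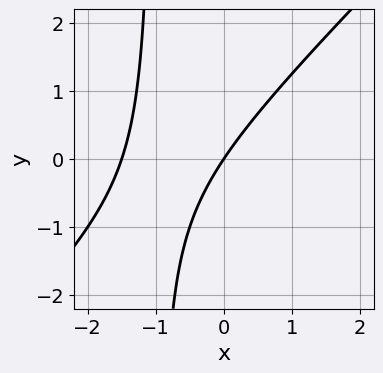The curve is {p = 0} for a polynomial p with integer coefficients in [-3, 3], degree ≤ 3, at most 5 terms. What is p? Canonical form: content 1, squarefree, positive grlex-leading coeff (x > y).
First, deg p = 2. The shape is more complex than any degree-1 curve.
Then, checking where it meets the axes: one y-axis crossing is at y = 0; one x-axis crossing is at x = 0.
Finally, putting this together gives p.

2*x^2 - 2*x*y + 3*x - 2*y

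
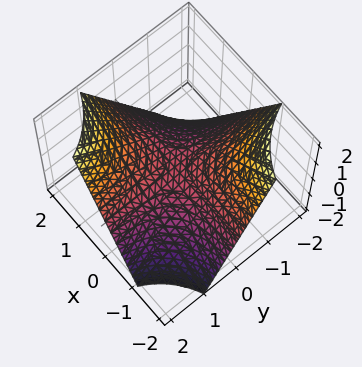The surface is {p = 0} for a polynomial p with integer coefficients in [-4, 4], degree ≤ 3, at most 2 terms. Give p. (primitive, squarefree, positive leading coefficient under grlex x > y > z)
x*y - z

(a) deg p = 2. A hyperbolic paraboloid; a quadric.
(b) Checking where it meets the axes: every point of the x-axis in the box is on the surface; one z-axis crossing is at z = 0; every point of the y-axis in the box is on the surface.
(c) Putting this together gives p.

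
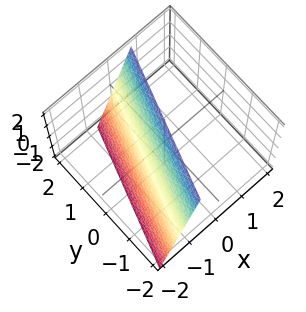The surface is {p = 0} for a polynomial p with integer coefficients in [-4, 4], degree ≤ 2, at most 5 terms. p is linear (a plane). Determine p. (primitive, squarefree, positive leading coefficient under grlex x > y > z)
The degree is 1 — every cross-section is a straight line — this is a plane.
Against the integer gridlines: one y-axis crossing is at y = 2; one z-axis crossing is at z = 2.
Together with the visible shape, these determine p as stated.

3*x - y - z + 2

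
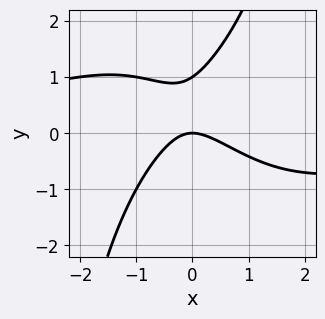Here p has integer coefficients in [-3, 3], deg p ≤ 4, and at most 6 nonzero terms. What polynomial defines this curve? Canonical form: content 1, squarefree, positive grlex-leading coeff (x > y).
x^3*y + 3*x^2 + 2*x*y - 3*y^2 + 3*y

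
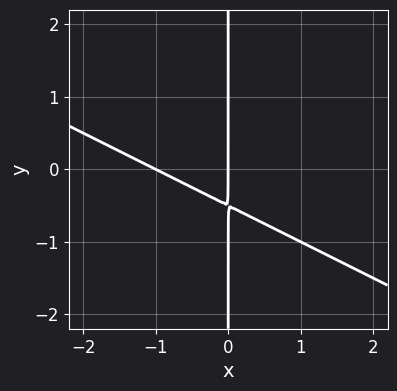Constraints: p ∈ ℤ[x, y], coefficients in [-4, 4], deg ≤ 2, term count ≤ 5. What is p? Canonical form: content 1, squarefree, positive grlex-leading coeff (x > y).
x^2 + 2*x*y + x

1. deg p = 2. A generic line meets the curve in up to 2 points.
2. Observable constraints: every point of the y-axis in the box is on the curve; among the integer gridlines, it crosses the x-axis at x ∈ {-1, 0}.
3. Matching integer coefficients to the picture gives p.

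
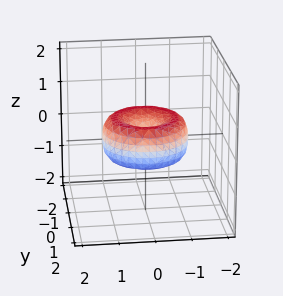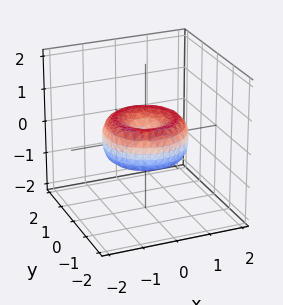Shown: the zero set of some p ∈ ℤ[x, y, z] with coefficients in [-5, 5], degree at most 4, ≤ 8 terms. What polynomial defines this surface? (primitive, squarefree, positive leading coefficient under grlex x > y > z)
2*x^4 + 4*x^2*y^2 + 2*y^4 - 3*x^2 - 3*y^2 + 3*z^2

deg p = 4. No degree-3 surface has this shape.
By symmetry, the surface is invariant under rotation about z: p = q(x² + y², z).
Checking where it meets the axes: it crosses the y-axis at the gridline y = 0; a circular section at z = 0 has radius between 1 and 2; it meets the x-axis at x = 0 (among the integer gridlines); it crosses the z-axis at the gridline z = 0.
Matching integer coefficients to the picture gives p.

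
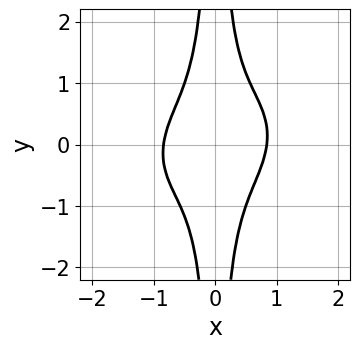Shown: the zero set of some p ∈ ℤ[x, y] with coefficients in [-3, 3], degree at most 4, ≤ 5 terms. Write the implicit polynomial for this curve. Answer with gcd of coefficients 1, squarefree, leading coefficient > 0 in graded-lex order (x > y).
2*x^4 - x^3*y + 3*x^2*y^2 - 1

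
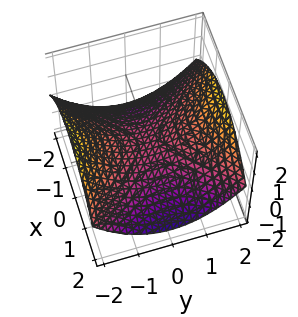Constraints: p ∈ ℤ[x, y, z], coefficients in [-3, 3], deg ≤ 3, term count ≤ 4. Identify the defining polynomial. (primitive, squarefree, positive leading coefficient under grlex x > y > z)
x^2 - y^2 + 3*z

(a) deg p = 2. A hyperbolic paraboloid; a quadric.
(b) Symmetries: the y ↦ −y reflection is a symmetry, so y appears only in even powers; it's symmetric under x → −x, forcing even powers of x.
(c) Observable constraints: it meets the z-axis at z = 0 (among the integer gridlines); it crosses the x-axis at the gridline x = 0.
(d) Solving for integer coefficients yields p as stated.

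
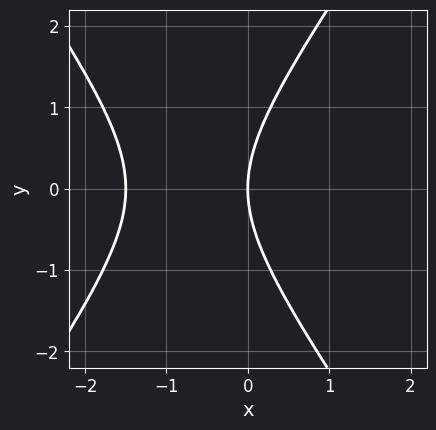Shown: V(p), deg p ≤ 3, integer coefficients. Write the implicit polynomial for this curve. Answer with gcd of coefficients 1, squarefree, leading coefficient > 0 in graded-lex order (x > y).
First, the degree is 2 — the shape is more complex than any degree-1 curve.
Next, symmetries: mirror symmetry y ↦ −y ⇒ only even powers of y.
Next, reading off the gridlines: one x-axis crossing is at x = 0; it crosses the y-axis at the gridline y = 0.
Finally, the integer polynomial consistent with all of this is the stated p.

2*x^2 - y^2 + 3*x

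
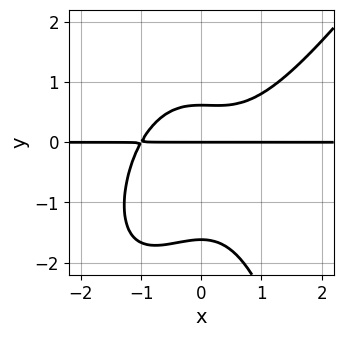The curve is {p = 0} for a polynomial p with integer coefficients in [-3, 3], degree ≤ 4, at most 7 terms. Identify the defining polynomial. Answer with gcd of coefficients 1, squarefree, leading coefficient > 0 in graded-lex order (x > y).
3*x^3*y - 2*x^2*y^2 - 3*y^3 - 3*y^2 + 3*y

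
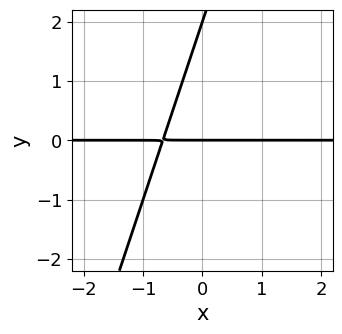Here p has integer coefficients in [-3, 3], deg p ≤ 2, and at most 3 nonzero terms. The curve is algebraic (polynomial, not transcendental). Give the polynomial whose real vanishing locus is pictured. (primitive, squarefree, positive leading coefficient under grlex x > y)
First, deg p = 2.
Then, reading off the gridlines: the visible x-axis segment lies entirely on the curve; among the integer gridlines, it crosses the y-axis at y ∈ {0, 2}.
Finally, these observations pin down the coefficients.

3*x*y - y^2 + 2*y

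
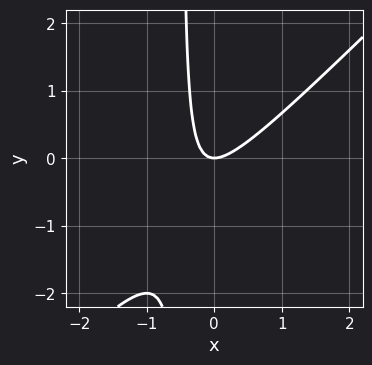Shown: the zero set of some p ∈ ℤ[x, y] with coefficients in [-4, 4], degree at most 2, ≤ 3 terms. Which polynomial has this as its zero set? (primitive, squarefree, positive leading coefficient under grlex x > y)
2*x^2 - 2*x*y - y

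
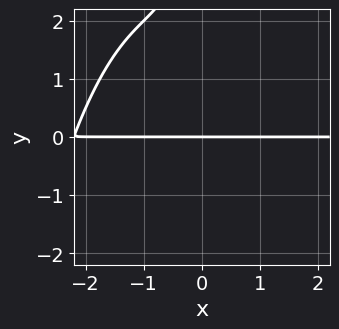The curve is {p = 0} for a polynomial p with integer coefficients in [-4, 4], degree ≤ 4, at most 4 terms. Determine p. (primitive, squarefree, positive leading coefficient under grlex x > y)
x^3*y + 2*x^2*y + x*y^2 + y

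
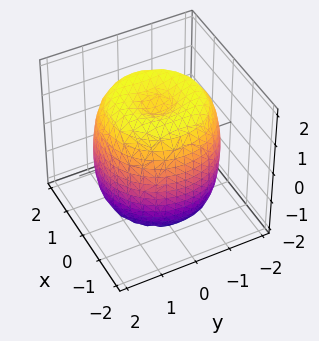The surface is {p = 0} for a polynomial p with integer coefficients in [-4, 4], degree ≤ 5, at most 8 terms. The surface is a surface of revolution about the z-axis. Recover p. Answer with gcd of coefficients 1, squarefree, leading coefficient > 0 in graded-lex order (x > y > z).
x^4 + 2*x^2*y^2 + y^4 - 2*x^2 - 2*y^2 + z^2 - 2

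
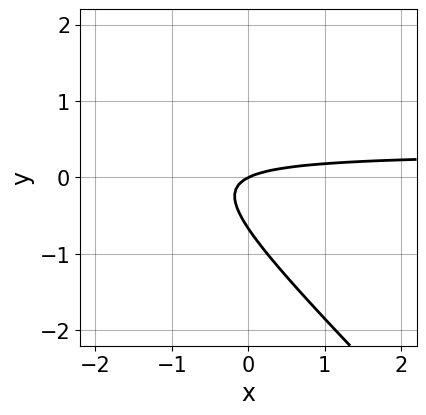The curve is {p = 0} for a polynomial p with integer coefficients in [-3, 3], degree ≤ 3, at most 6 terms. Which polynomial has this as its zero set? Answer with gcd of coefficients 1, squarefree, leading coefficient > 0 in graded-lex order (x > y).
First, the degree is 2 — the shape is more complex than any degree-1 curve.
Next, checking where it meets the axes: it crosses the y-axis at the gridline y = 0; one x-axis crossing is at x = 0.
Finally, fitting integer coefficients to these (and the overall shape) gives p.

3*x*y + 3*y^2 - x + 2*y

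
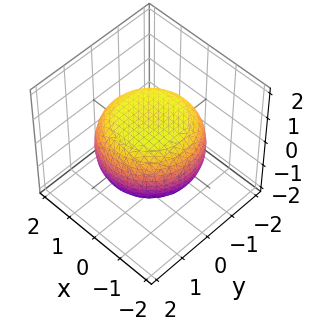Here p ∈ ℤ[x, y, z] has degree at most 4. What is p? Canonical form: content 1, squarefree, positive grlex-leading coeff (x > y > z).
x^4 + 2*x^2*y^2 + y^4 - x^2 - y^2 + 3*z^2 - 3

First, deg p = 4.
Next, symmetries: the z-axis is an axis of rotation, so x and y enter only as x² + y².
Next, from the visible intercepts: the z-axis gridline crossings are at z ∈ {-1, 1}; a circular section at z = -1 has radius exactly 1.
Finally, fitting integer coefficients to these (and the overall shape) gives p.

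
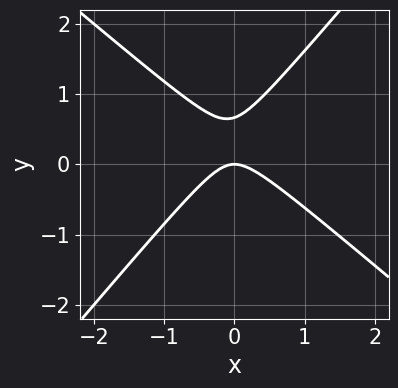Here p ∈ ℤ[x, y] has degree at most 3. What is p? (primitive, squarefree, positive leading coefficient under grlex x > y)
3*x^2 + x*y - 3*y^2 + 2*y

First, deg p = 2. No degree-1 curve has this shape.
Then, checking where it meets the axes: it crosses the y-axis at the gridline y = 0; it meets the x-axis at x = 0 (among the integer gridlines).
Finally, solving for integer coefficients yields p as stated.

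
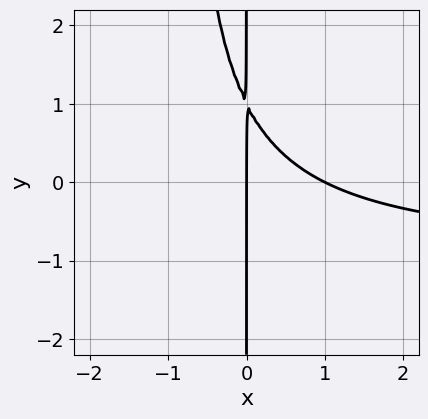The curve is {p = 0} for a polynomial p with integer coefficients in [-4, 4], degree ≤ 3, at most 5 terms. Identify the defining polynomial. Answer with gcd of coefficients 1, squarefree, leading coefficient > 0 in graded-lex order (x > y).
x^2*y + x^2 + x*y - x

1. The degree is 3 — a generic line meets the curve in up to 3 points.
2. From the axis intercepts and sections: the x-axis gridline crossings are at x ∈ {0, 1}; the visible y-axis segment lies entirely on the curve.
3. Putting this together gives p.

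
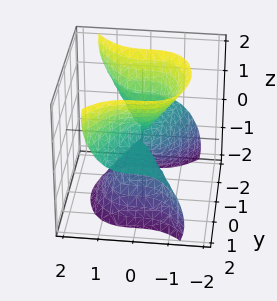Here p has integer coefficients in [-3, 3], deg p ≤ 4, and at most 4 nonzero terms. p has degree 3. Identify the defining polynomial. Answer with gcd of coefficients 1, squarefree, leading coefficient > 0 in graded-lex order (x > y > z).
3*x^3 - 2*y^2*z + z^3

(a) The degree is 3 — a generic line meets the surface in up to 3 points.
(b) Reading off the gridlines: it crosses the z-axis at the gridline z = 0; one x-axis crossing is at x = 0.
(c) Putting this together gives p. Check: (0, 2, 0) on the y-axis lies on the surface, and p(0, 2, 0) = 0. ✓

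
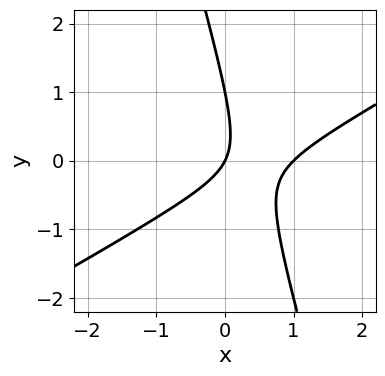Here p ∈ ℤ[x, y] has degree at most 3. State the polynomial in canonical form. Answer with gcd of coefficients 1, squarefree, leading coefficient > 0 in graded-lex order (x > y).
1. Degree: a generic line meets the curve in up to 2 points, so deg p = 2.
2. Checking where it meets the axes: among the integer gridlines, it crosses the y-axis at y ∈ {0, 1}; among the integer gridlines, it crosses the x-axis at x ∈ {0, 1}.
3. Putting this together gives p.

2*x^2 - 3*x*y - y^2 - 2*x + y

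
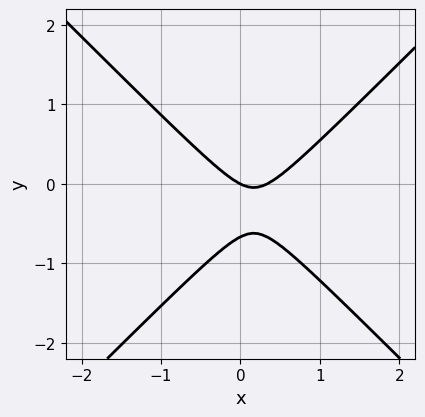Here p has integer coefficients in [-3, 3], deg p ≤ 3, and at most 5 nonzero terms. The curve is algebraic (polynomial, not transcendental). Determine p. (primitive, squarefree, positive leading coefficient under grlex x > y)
(a) Degree: the shape is more complex than any degree-1 curve, so deg p = 2.
(b) From the axis intercepts and sections: it meets the y-axis at y = 0 (among the integer gridlines); it crosses the x-axis at the gridline x = 0.
(c) The integer polynomial consistent with all of this is the stated p.

3*x^2 - 3*y^2 - x - 2*y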